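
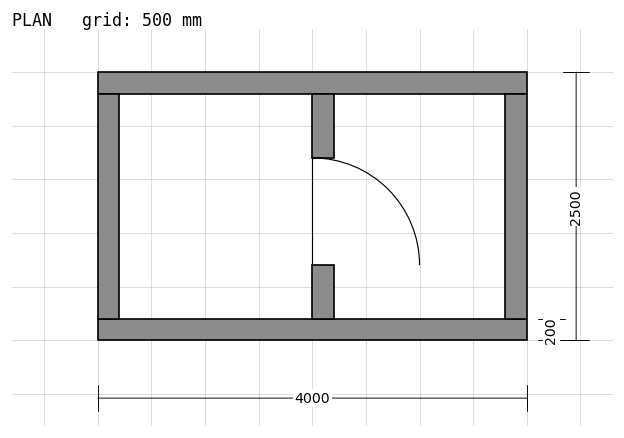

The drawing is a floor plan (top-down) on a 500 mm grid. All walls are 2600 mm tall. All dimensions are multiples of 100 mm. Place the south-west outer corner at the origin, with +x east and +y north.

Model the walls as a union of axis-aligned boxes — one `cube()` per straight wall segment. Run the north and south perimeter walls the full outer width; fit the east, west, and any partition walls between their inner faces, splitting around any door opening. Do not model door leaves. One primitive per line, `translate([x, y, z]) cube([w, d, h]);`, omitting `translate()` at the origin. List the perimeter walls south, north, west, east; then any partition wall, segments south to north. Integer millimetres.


cube([4000, 200, 2600]);
translate([0, 2300, 0]) cube([4000, 200, 2600]);
translate([0, 200, 0]) cube([200, 2100, 2600]);
translate([3800, 200, 0]) cube([200, 2100, 2600]);
translate([2000, 200, 0]) cube([200, 500, 2600]);
translate([2000, 1700, 0]) cube([200, 600, 2600]);


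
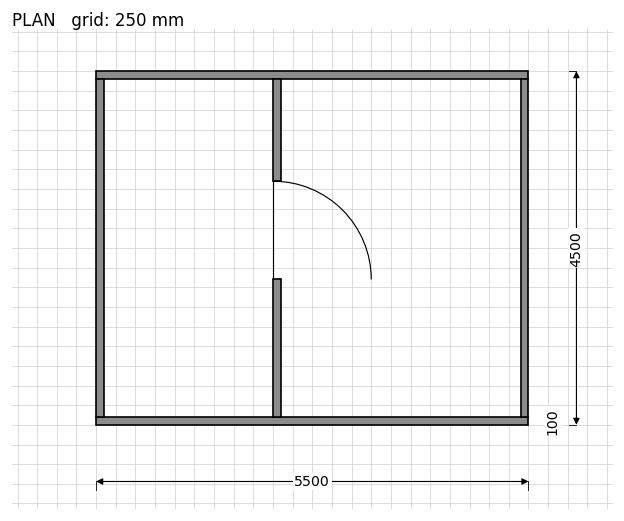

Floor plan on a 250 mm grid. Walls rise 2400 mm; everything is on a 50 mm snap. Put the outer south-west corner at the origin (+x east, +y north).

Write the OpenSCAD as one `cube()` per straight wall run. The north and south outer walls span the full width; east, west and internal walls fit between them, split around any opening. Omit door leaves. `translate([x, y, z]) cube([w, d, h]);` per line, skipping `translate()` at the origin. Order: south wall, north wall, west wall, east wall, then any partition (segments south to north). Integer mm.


cube([5500, 100, 2400]);
translate([0, 4400, 0]) cube([5500, 100, 2400]);
translate([0, 100, 0]) cube([100, 4300, 2400]);
translate([5400, 100, 0]) cube([100, 4300, 2400]);
translate([2250, 100, 0]) cube([100, 1750, 2400]);
translate([2250, 3100, 0]) cube([100, 1300, 2400]);


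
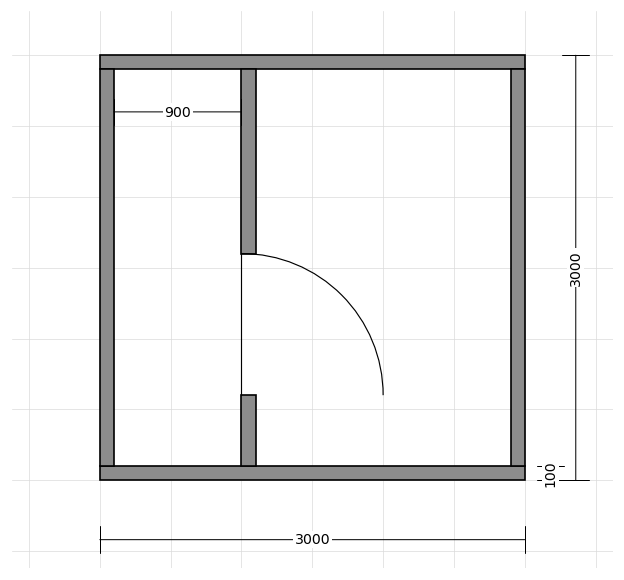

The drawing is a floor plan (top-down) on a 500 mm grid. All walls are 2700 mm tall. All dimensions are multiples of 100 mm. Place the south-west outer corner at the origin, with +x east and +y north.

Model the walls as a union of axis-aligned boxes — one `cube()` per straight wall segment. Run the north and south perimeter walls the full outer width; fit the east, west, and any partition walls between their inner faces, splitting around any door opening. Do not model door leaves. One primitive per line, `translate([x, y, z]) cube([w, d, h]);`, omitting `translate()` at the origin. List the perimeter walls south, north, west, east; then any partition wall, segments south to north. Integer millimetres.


cube([3000, 100, 2700]);
translate([0, 2900, 0]) cube([3000, 100, 2700]);
translate([0, 100, 0]) cube([100, 2800, 2700]);
translate([2900, 100, 0]) cube([100, 2800, 2700]);
translate([1000, 100, 0]) cube([100, 500, 2700]);
translate([1000, 1600, 0]) cube([100, 1300, 2700]);


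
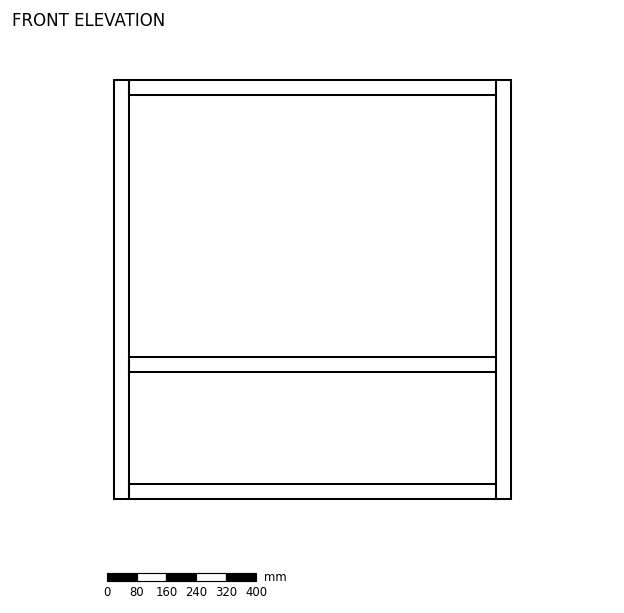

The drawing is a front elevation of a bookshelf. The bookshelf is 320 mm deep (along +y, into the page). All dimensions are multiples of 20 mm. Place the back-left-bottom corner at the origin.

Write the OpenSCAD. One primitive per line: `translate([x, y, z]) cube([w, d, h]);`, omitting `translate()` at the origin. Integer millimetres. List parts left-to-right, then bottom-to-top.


cube([40, 320, 1120]);
translate([40, 0, 0]) cube([980, 320, 40]);
translate([40, 0, 340]) cube([980, 320, 40]);
translate([40, 0, 1080]) cube([980, 320, 40]);
translate([1020, 0, 0]) cube([40, 320, 1120]);


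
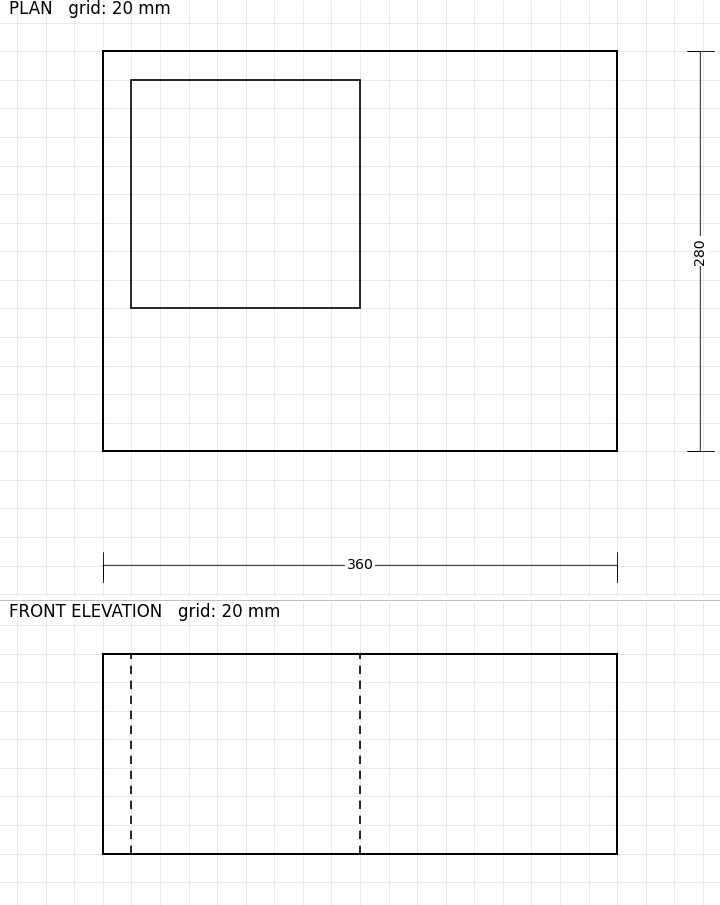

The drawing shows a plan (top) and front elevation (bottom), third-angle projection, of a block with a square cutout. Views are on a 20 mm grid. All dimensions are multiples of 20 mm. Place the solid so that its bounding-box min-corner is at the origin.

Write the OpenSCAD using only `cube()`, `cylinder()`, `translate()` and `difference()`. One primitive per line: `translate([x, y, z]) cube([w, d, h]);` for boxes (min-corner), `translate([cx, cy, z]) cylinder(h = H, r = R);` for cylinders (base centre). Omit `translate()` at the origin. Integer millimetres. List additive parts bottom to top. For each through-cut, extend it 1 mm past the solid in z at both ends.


difference() {
  cube([360, 280, 140]);
  translate([20, 100, -1]) cube([160, 160, 142]);
}


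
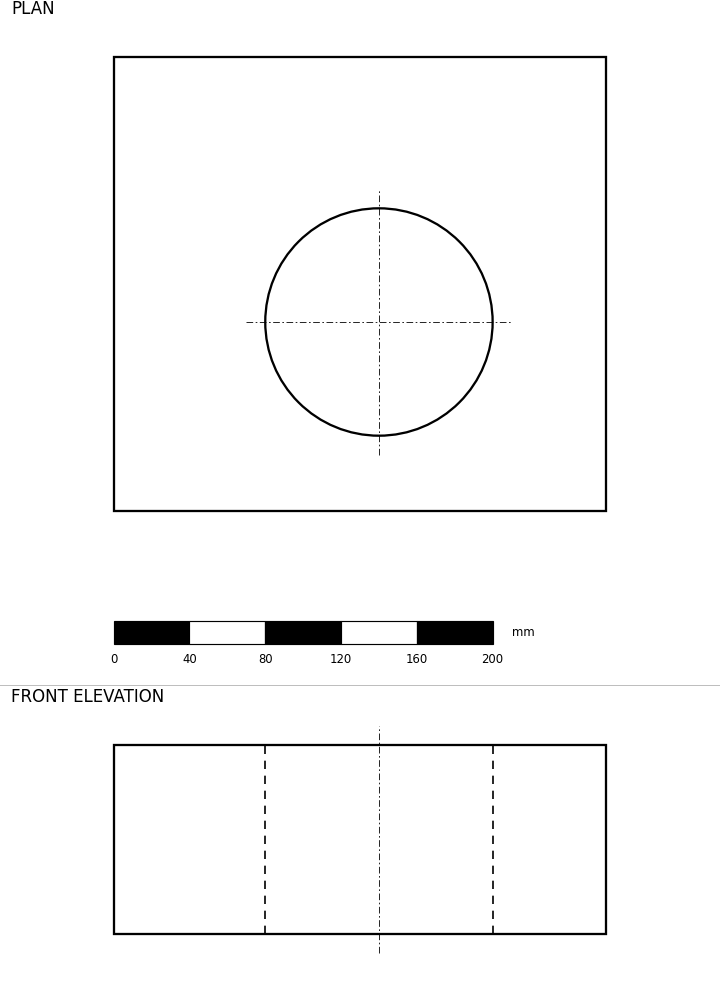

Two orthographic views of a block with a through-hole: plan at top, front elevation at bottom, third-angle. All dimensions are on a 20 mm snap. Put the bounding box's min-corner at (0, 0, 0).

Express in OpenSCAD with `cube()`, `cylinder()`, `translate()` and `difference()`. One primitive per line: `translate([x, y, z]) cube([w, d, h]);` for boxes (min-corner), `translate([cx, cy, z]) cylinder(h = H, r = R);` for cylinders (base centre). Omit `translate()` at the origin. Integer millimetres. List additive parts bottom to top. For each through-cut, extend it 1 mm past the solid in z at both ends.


difference() {
  cube([260, 240, 100]);
  translate([140, 100, -1]) cylinder(h = 102, r = 60);
}


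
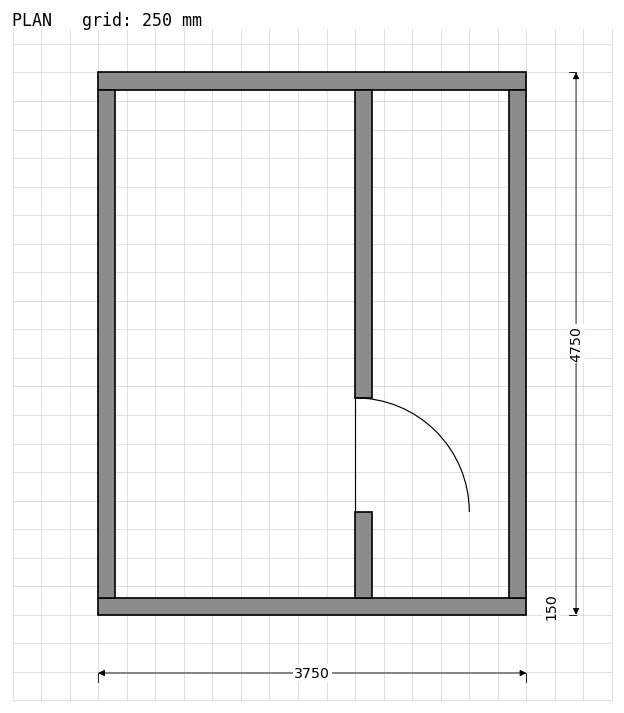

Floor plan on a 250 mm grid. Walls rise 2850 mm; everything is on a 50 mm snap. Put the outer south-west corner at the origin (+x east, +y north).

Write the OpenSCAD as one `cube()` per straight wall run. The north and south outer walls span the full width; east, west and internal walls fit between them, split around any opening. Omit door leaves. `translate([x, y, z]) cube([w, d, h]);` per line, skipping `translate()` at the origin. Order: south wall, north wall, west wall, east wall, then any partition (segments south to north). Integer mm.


cube([3750, 150, 2850]);
translate([0, 4600, 0]) cube([3750, 150, 2850]);
translate([0, 150, 0]) cube([150, 4450, 2850]);
translate([3600, 150, 0]) cube([150, 4450, 2850]);
translate([2250, 150, 0]) cube([150, 750, 2850]);
translate([2250, 1900, 0]) cube([150, 2700, 2850]);


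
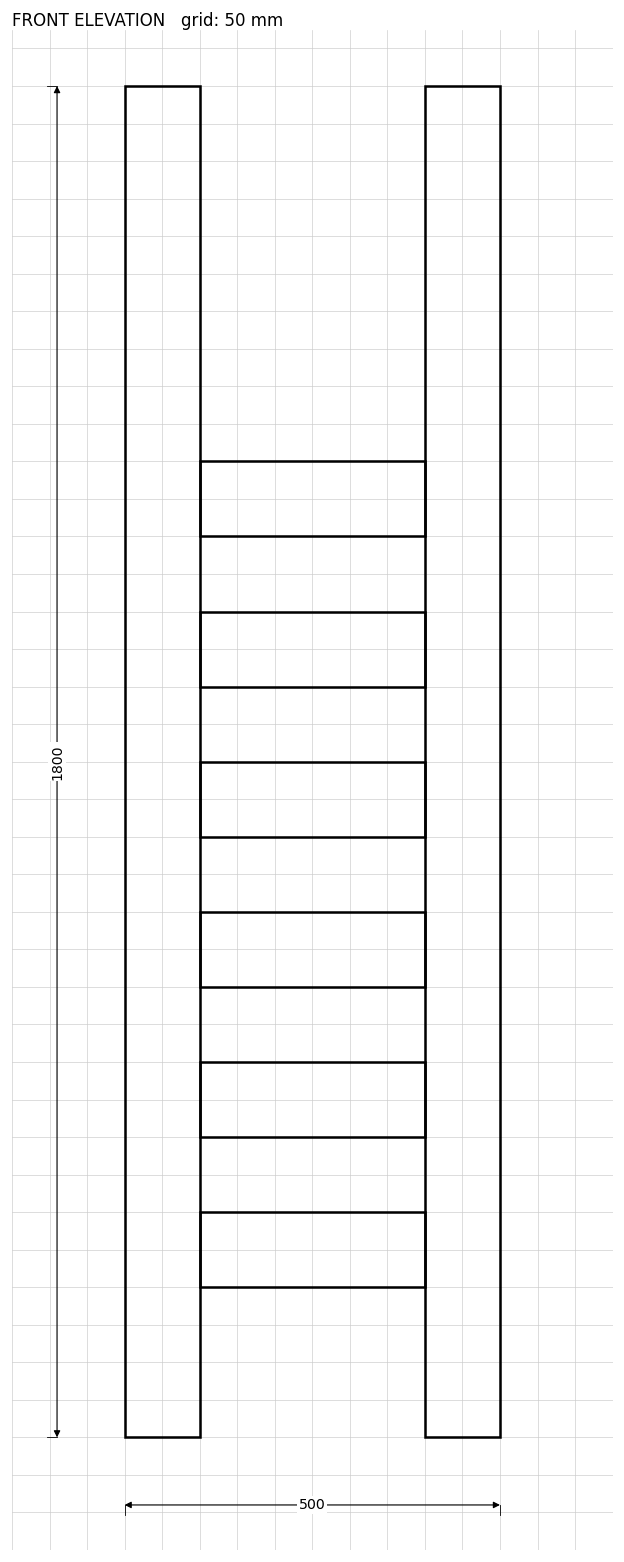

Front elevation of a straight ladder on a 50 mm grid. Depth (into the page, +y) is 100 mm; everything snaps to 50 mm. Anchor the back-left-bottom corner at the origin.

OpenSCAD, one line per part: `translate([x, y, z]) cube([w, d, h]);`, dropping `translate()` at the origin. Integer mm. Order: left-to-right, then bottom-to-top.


cube([100, 100, 1800]);
translate([100, 0, 200]) cube([300, 100, 100]);
translate([100, 0, 400]) cube([300, 100, 100]);
translate([100, 0, 600]) cube([300, 100, 100]);
translate([100, 0, 800]) cube([300, 100, 100]);
translate([100, 0, 1000]) cube([300, 100, 100]);
translate([100, 0, 1200]) cube([300, 100, 100]);
translate([400, 0, 0]) cube([100, 100, 1800]);


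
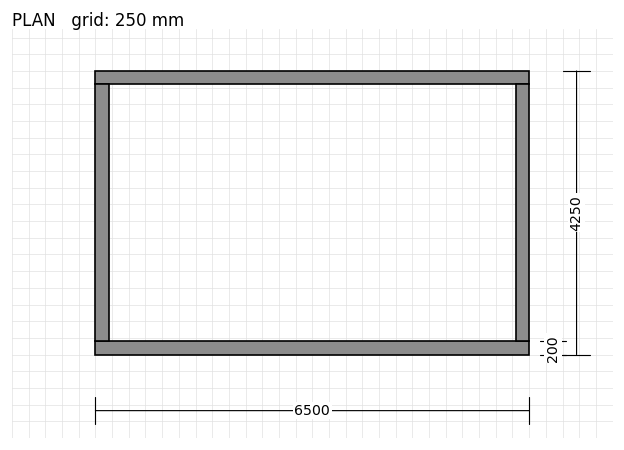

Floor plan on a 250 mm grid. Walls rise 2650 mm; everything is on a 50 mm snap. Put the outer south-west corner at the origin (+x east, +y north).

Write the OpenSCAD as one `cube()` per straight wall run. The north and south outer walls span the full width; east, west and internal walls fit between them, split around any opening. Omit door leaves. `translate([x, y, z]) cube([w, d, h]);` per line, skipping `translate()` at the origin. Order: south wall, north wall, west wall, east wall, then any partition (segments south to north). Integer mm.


cube([6500, 200, 2650]);
translate([0, 4050, 0]) cube([6500, 200, 2650]);
translate([0, 200, 0]) cube([200, 3850, 2650]);
translate([6300, 200, 0]) cube([200, 3850, 2650]);


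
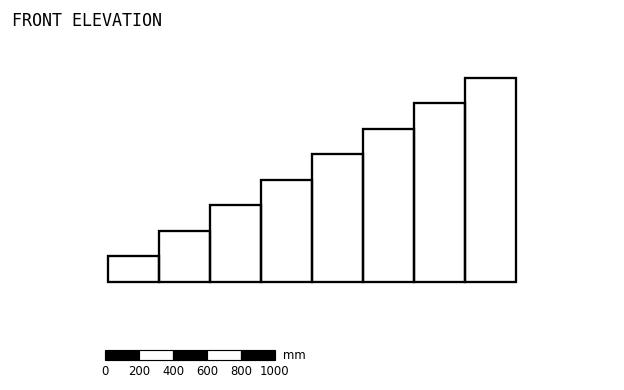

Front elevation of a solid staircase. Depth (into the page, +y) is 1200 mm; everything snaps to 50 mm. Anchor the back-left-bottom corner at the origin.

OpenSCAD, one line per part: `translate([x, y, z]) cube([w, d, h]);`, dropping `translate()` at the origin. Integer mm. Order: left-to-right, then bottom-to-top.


cube([300, 1200, 150]);
translate([300, 0, 0]) cube([300, 1200, 300]);
translate([600, 0, 0]) cube([300, 1200, 450]);
translate([900, 0, 0]) cube([300, 1200, 600]);
translate([1200, 0, 0]) cube([300, 1200, 750]);
translate([1500, 0, 0]) cube([300, 1200, 900]);
translate([1800, 0, 0]) cube([300, 1200, 1050]);
translate([2100, 0, 0]) cube([300, 1200, 1200]);


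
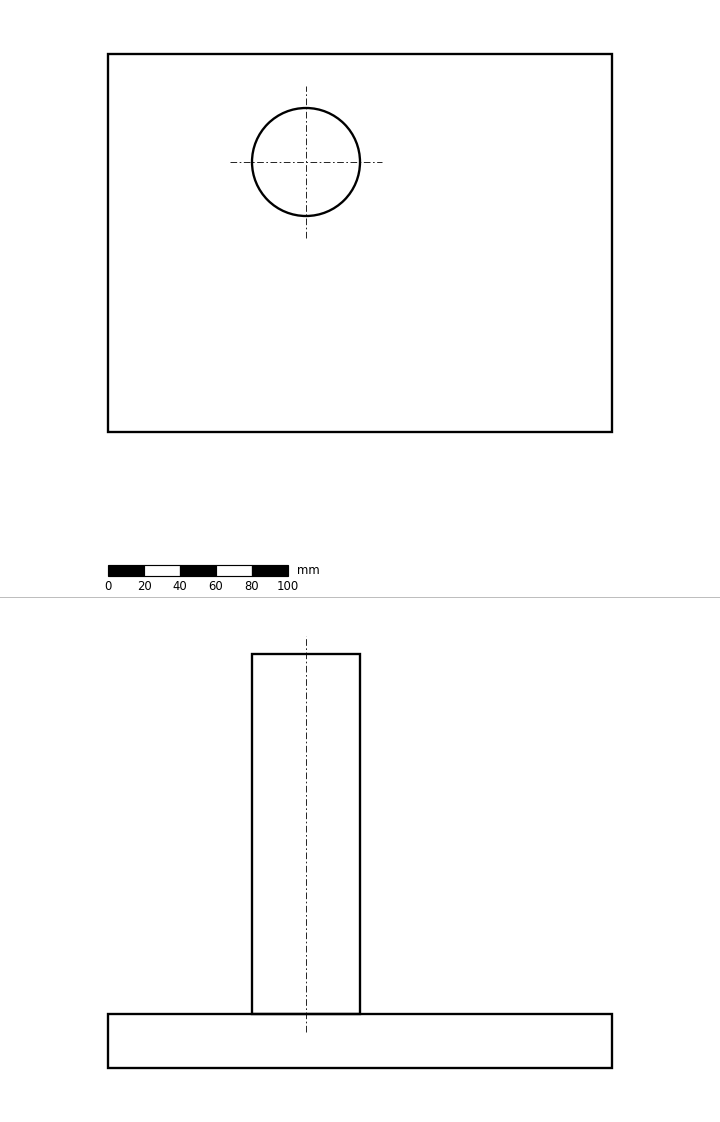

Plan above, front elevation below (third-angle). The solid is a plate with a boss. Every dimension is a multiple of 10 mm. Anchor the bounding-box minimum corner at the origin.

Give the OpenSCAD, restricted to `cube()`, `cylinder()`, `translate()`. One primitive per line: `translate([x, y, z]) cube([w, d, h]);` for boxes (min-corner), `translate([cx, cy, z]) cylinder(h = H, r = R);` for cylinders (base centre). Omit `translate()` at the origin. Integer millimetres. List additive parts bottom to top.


cube([280, 210, 30]);
translate([110, 150, 30]) cylinder(h = 200, r = 30);


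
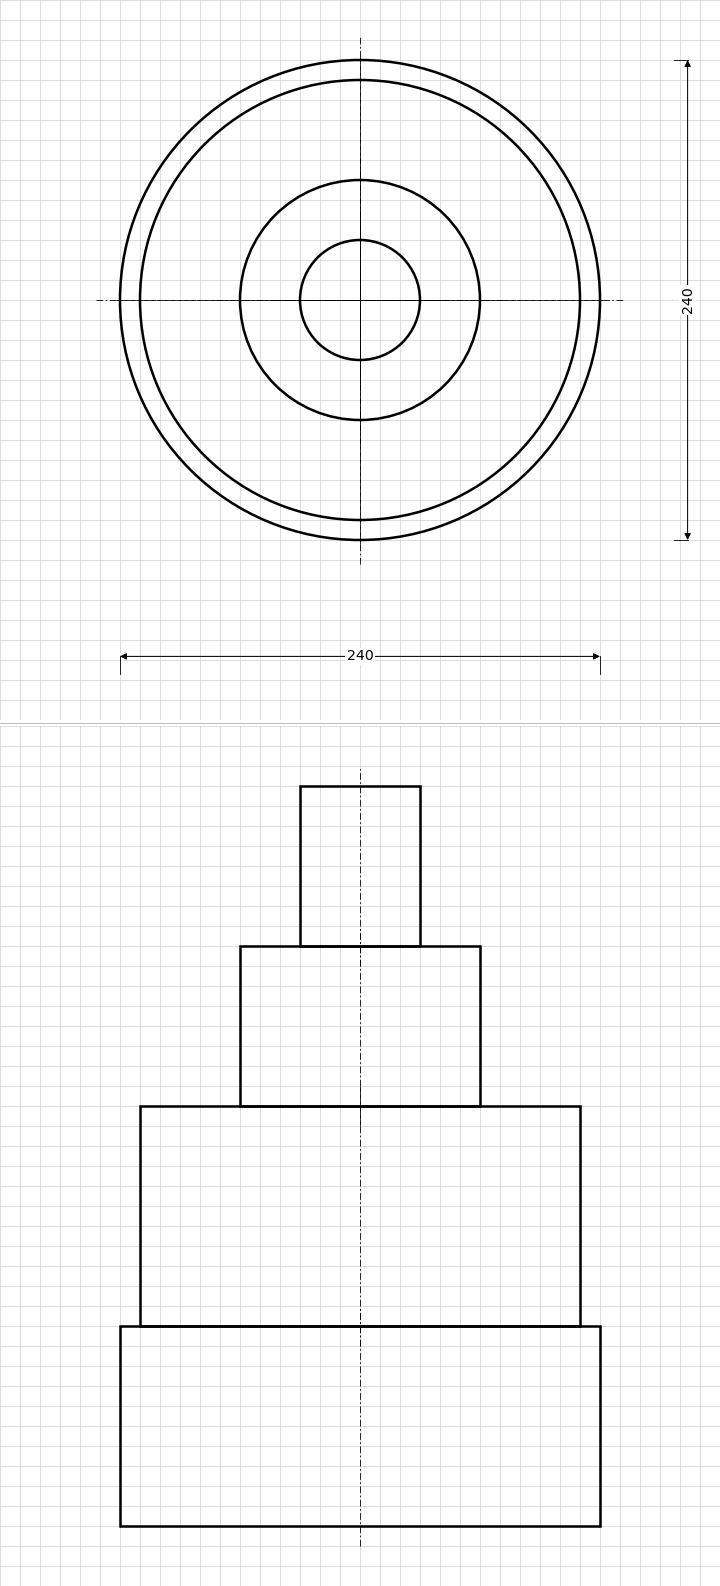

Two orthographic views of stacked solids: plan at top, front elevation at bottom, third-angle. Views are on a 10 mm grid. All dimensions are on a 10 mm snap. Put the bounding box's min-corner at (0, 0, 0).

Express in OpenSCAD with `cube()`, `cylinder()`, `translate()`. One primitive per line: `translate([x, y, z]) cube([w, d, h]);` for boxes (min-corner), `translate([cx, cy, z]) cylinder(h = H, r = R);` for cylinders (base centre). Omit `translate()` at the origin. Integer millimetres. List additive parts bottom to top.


translate([120, 120, 0]) cylinder(h = 100, r = 120);
translate([120, 120, 100]) cylinder(h = 110, r = 110);
translate([120, 120, 210]) cylinder(h = 80, r = 60);
translate([120, 120, 290]) cylinder(h = 80, r = 30);


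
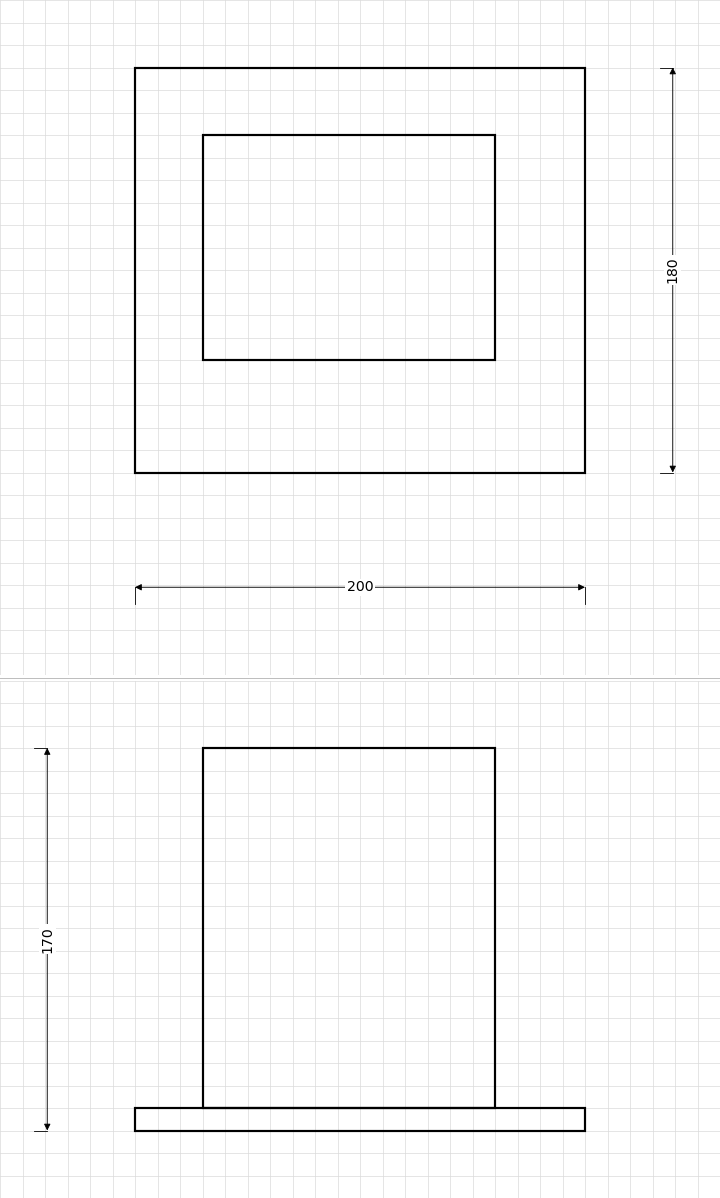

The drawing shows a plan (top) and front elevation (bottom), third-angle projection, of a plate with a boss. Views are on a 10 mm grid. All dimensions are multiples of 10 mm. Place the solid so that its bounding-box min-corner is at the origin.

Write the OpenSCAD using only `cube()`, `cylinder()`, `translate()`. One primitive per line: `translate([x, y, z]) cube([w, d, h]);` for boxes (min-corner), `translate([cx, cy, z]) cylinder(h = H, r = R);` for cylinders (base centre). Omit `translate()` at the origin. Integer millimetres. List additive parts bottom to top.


cube([200, 180, 10]);
translate([30, 50, 10]) cube([130, 100, 160]);


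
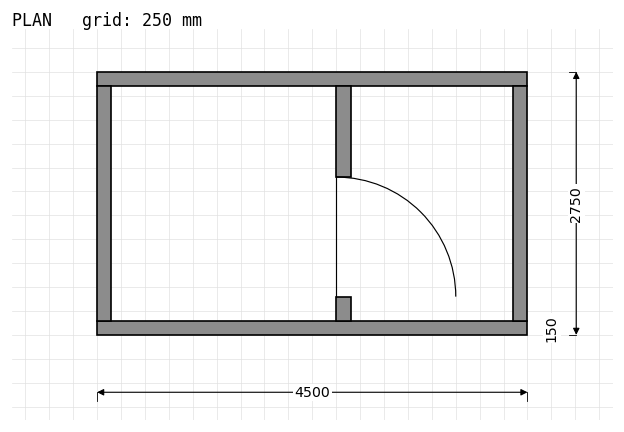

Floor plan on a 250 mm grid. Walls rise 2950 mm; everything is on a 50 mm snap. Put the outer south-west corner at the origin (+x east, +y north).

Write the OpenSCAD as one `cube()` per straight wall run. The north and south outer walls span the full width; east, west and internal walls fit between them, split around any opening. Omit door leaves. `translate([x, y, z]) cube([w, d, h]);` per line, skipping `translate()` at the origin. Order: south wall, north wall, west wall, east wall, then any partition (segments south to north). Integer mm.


cube([4500, 150, 2950]);
translate([0, 2600, 0]) cube([4500, 150, 2950]);
translate([0, 150, 0]) cube([150, 2450, 2950]);
translate([4350, 150, 0]) cube([150, 2450, 2950]);
translate([2500, 150, 0]) cube([150, 250, 2950]);
translate([2500, 1650, 0]) cube([150, 950, 2950]);


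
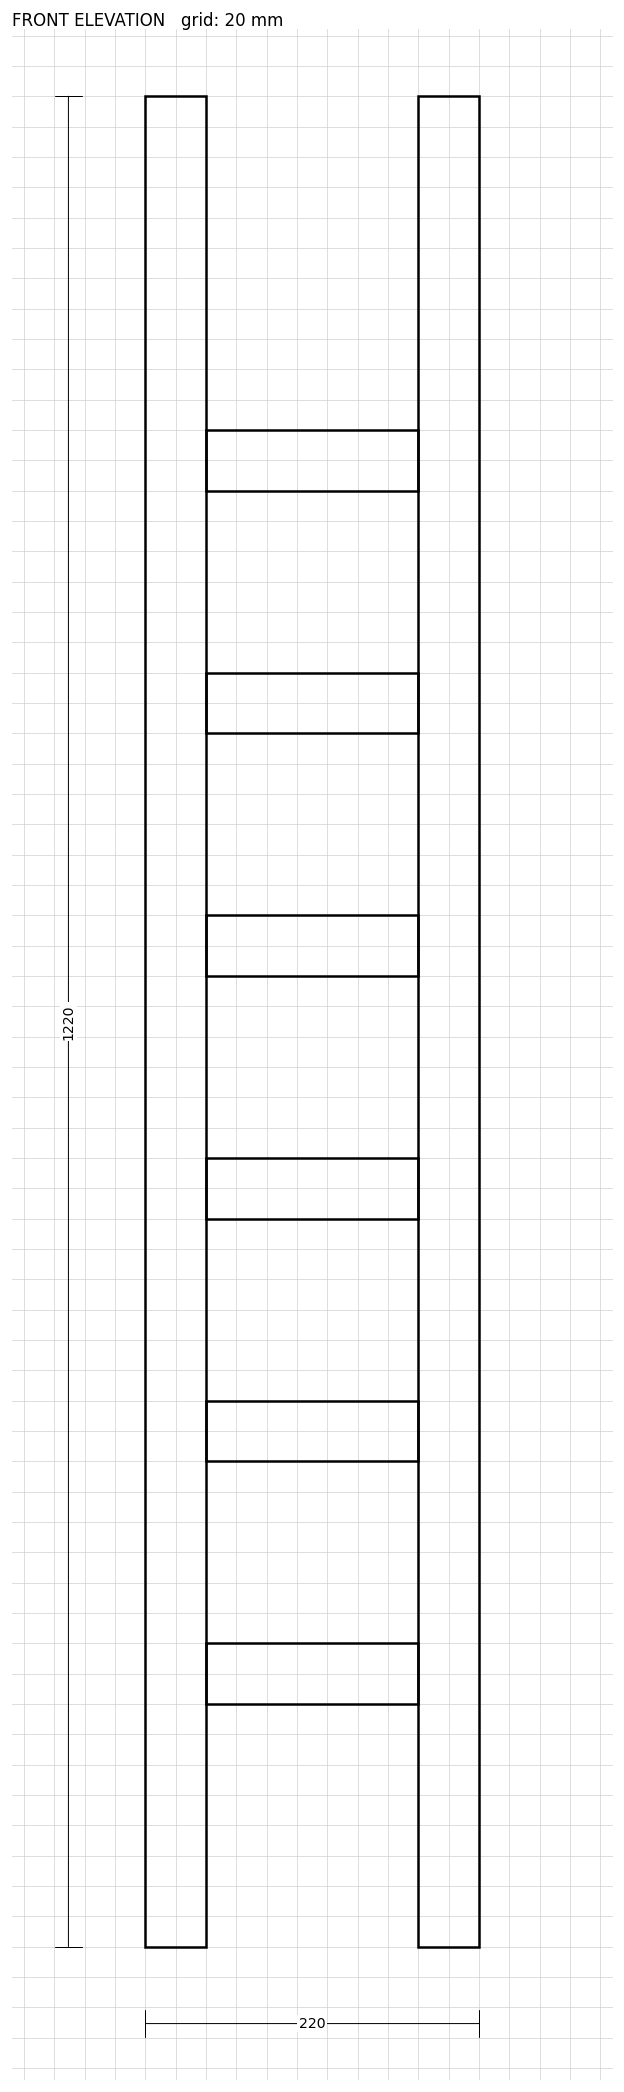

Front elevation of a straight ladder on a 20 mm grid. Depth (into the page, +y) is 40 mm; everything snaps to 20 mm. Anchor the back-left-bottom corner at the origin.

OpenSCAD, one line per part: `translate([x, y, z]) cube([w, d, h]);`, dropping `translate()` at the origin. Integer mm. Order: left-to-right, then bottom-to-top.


cube([40, 40, 1220]);
translate([40, 0, 160]) cube([140, 40, 40]);
translate([40, 0, 320]) cube([140, 40, 40]);
translate([40, 0, 480]) cube([140, 40, 40]);
translate([40, 0, 640]) cube([140, 40, 40]);
translate([40, 0, 800]) cube([140, 40, 40]);
translate([40, 0, 960]) cube([140, 40, 40]);
translate([180, 0, 0]) cube([40, 40, 1220]);


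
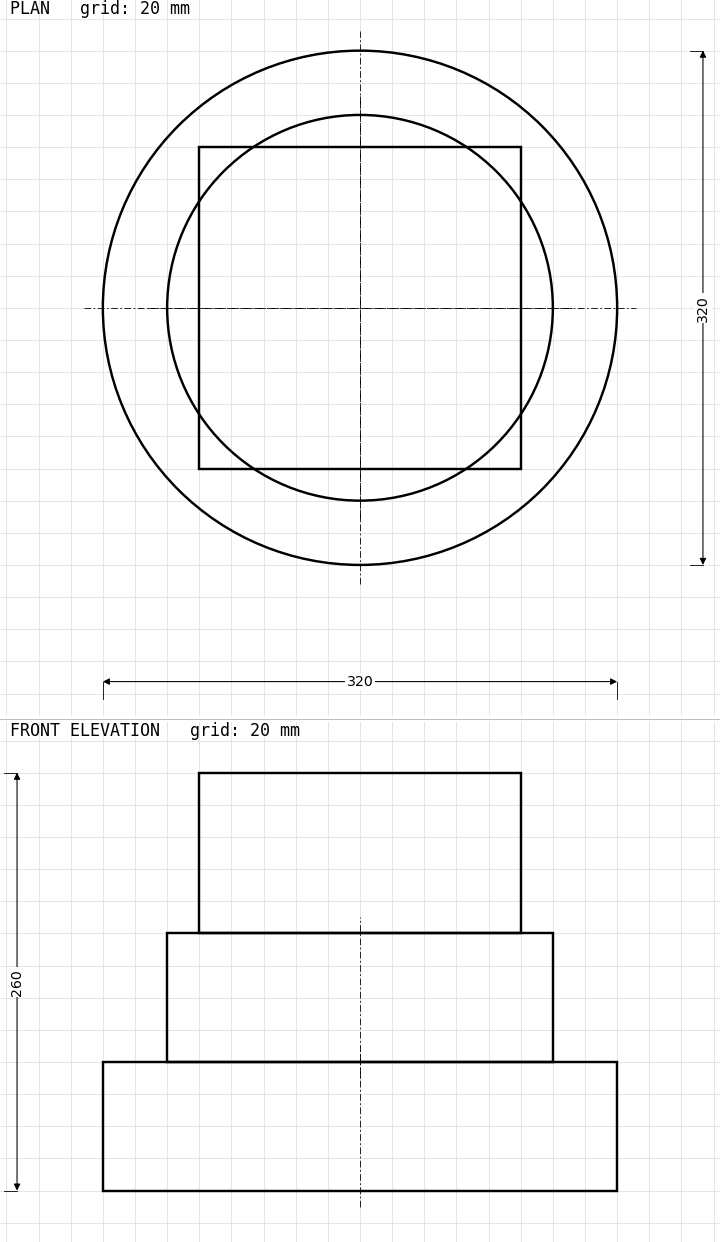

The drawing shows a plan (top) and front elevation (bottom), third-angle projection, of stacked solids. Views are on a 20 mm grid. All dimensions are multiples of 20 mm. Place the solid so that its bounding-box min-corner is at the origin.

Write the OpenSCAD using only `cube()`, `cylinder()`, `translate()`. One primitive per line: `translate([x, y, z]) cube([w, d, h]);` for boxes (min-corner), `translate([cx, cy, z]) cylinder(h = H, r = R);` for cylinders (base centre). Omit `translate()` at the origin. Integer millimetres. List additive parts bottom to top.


translate([160, 160, 0]) cylinder(h = 80, r = 160);
translate([160, 160, 80]) cylinder(h = 80, r = 120);
translate([60, 60, 160]) cube([200, 200, 100]);


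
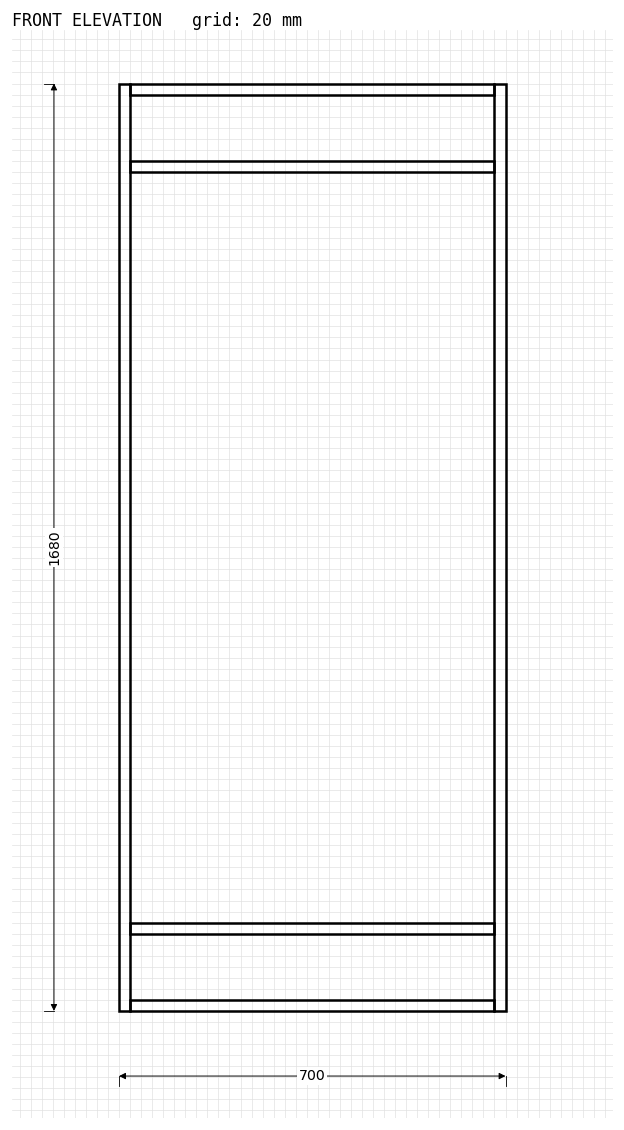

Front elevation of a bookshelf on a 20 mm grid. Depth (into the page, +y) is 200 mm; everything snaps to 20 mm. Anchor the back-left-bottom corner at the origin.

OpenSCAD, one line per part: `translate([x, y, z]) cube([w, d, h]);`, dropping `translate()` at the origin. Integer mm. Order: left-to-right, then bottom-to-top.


cube([20, 200, 1680]);
translate([20, 0, 0]) cube([660, 200, 20]);
translate([20, 0, 140]) cube([660, 200, 20]);
translate([20, 0, 1520]) cube([660, 200, 20]);
translate([20, 0, 1660]) cube([660, 200, 20]);
translate([680, 0, 0]) cube([20, 200, 1680]);


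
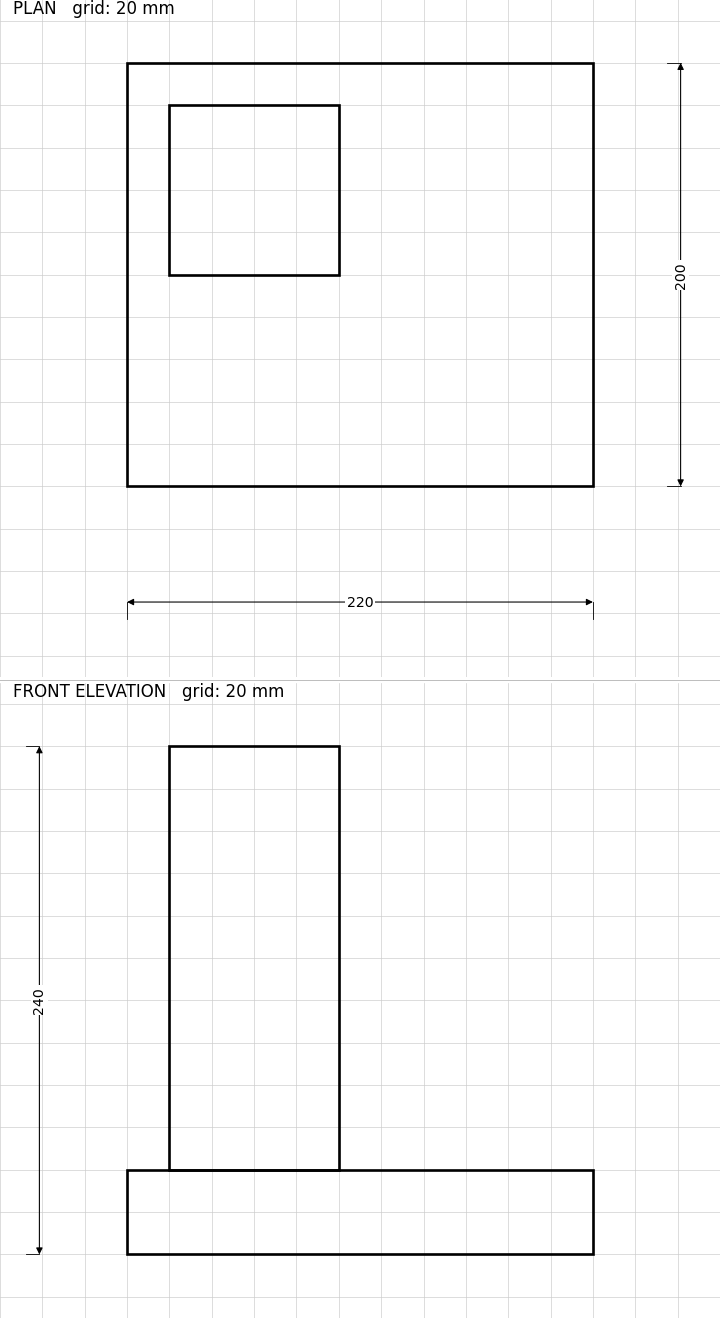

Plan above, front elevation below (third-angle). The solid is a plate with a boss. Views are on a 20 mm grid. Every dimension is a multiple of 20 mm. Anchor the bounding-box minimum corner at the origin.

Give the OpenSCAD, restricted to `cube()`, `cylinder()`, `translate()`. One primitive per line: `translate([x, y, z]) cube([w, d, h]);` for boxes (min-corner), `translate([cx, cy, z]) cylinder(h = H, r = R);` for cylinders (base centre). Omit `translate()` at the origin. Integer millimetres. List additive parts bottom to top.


cube([220, 200, 40]);
translate([20, 100, 40]) cube([80, 80, 200]);


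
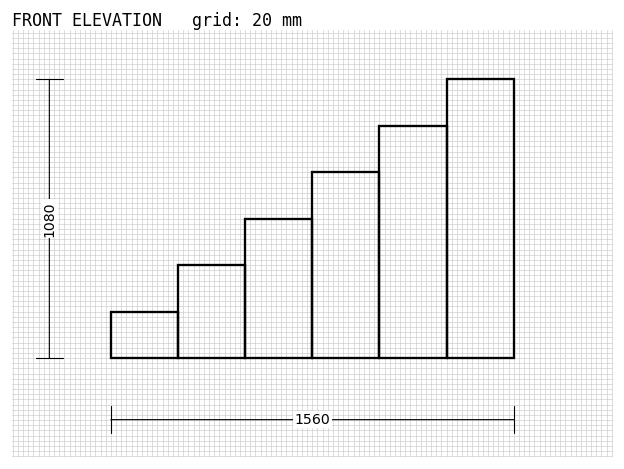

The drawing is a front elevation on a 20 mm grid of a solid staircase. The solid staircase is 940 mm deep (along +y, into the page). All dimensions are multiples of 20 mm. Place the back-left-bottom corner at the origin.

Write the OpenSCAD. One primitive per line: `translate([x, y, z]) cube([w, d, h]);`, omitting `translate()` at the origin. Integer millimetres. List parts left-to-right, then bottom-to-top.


cube([260, 940, 180]);
translate([260, 0, 0]) cube([260, 940, 360]);
translate([520, 0, 0]) cube([260, 940, 540]);
translate([780, 0, 0]) cube([260, 940, 720]);
translate([1040, 0, 0]) cube([260, 940, 900]);
translate([1300, 0, 0]) cube([260, 940, 1080]);


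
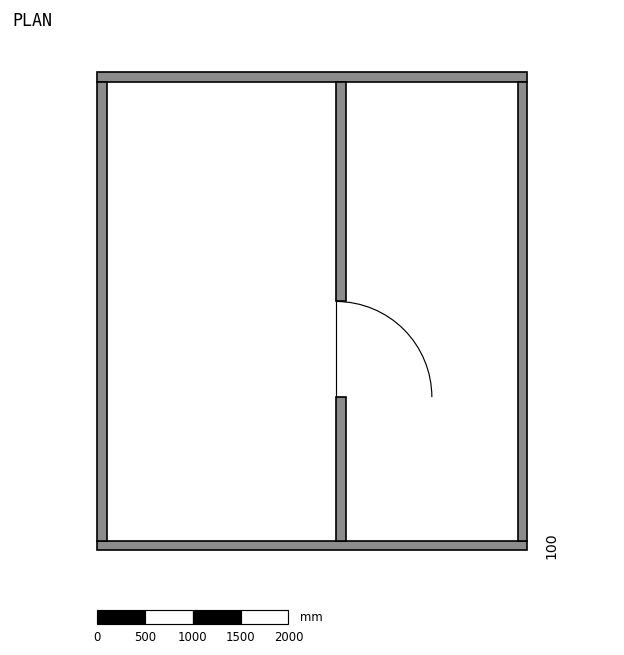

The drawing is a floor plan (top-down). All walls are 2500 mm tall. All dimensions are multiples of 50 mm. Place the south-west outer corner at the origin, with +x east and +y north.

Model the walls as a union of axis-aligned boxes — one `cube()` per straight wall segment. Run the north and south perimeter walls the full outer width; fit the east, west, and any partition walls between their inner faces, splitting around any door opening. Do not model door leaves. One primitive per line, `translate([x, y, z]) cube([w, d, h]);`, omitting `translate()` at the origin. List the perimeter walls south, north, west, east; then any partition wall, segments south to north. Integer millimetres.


cube([4500, 100, 2500]);
translate([0, 4900, 0]) cube([4500, 100, 2500]);
translate([0, 100, 0]) cube([100, 4800, 2500]);
translate([4400, 100, 0]) cube([100, 4800, 2500]);
translate([2500, 100, 0]) cube([100, 1500, 2500]);
translate([2500, 2600, 0]) cube([100, 2300, 2500]);


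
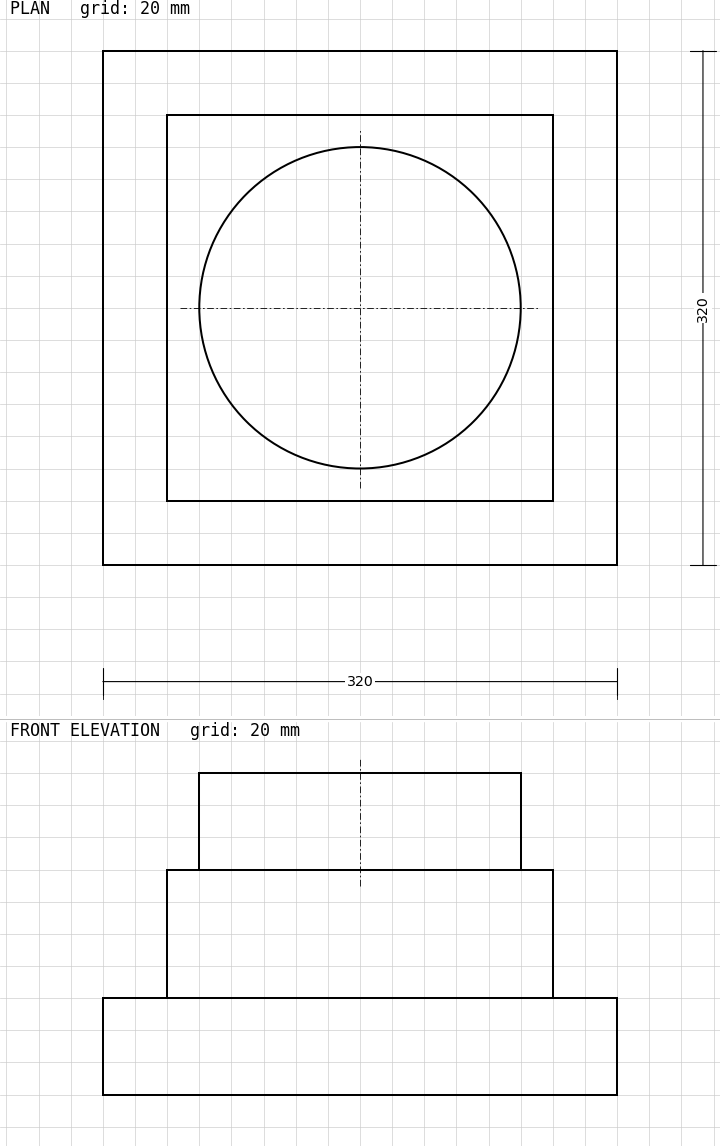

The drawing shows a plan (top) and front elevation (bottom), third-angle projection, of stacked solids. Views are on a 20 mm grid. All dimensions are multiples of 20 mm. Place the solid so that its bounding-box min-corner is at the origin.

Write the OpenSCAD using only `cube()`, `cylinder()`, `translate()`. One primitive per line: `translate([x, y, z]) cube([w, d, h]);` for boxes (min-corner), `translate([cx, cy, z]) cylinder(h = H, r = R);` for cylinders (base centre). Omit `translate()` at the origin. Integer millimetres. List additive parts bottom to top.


cube([320, 320, 60]);
translate([40, 40, 60]) cube([240, 240, 80]);
translate([160, 160, 140]) cylinder(h = 60, r = 100);


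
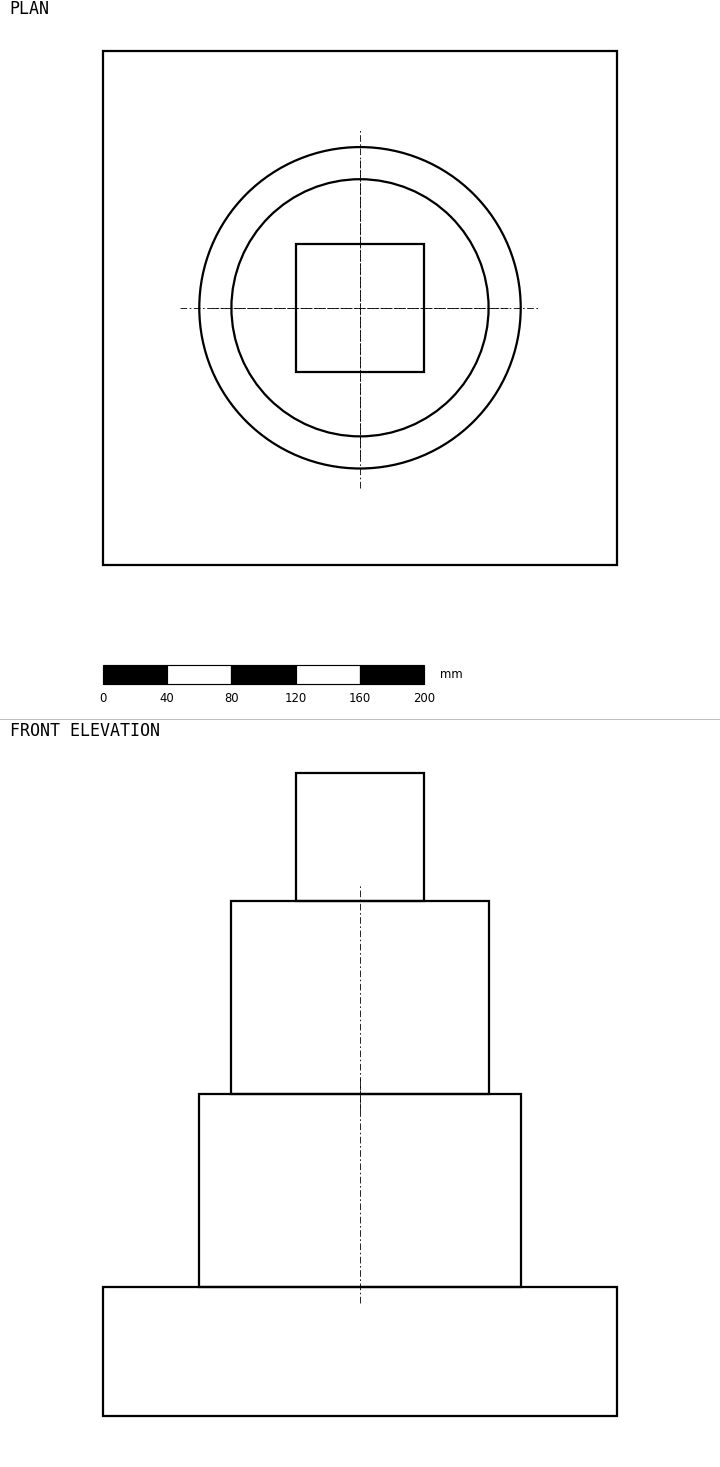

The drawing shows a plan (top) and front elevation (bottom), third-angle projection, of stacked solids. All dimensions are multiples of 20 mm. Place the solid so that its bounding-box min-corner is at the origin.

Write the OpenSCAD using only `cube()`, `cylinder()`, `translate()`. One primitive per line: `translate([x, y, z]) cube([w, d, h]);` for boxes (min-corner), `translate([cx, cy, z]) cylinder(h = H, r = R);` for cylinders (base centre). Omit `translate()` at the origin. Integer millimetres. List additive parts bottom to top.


cube([320, 320, 80]);
translate([160, 160, 80]) cylinder(h = 120, r = 100);
translate([160, 160, 200]) cylinder(h = 120, r = 80);
translate([120, 120, 320]) cube([80, 80, 80]);


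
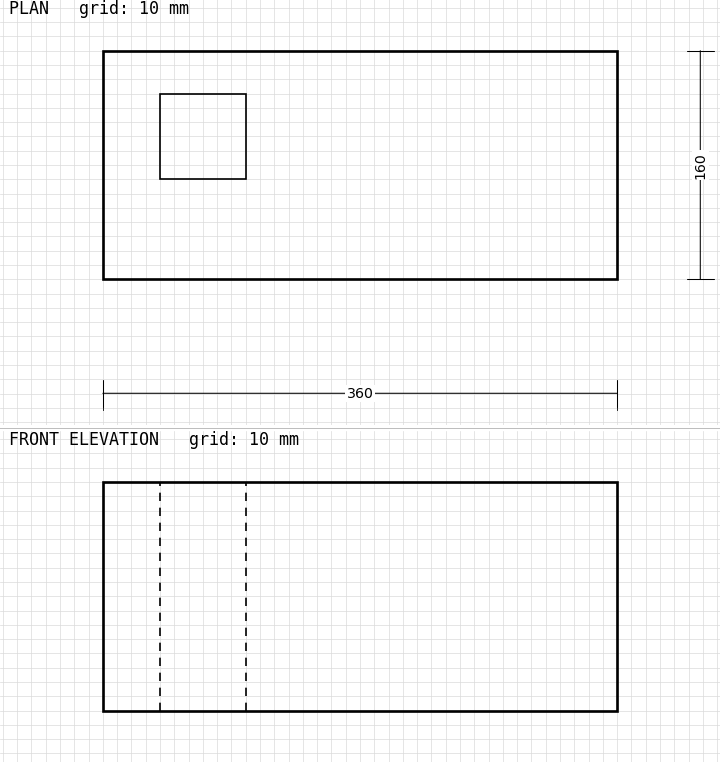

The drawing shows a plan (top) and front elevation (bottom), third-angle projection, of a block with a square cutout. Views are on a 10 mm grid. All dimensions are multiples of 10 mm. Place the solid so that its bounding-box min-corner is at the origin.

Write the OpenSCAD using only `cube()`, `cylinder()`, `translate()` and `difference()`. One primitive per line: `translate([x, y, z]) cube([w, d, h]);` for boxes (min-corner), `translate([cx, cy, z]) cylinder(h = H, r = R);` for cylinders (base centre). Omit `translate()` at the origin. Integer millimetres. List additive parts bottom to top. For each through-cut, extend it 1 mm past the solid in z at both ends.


difference() {
  cube([360, 160, 160]);
  translate([40, 70, -1]) cube([60, 60, 162]);
}


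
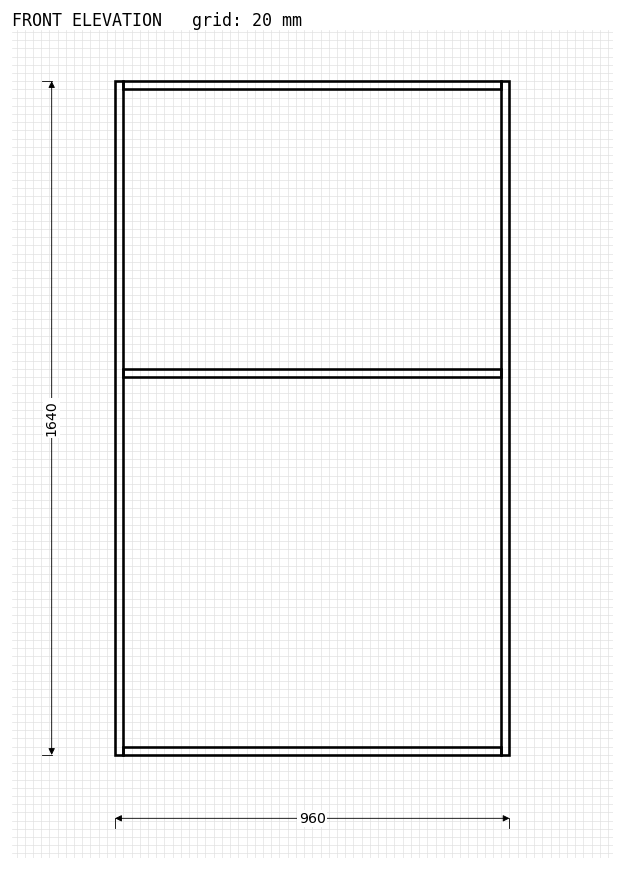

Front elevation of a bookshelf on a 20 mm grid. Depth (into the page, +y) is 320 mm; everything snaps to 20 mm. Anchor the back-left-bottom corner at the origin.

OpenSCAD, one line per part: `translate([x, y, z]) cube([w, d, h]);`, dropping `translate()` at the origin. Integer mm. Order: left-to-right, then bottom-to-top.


cube([20, 320, 1640]);
translate([20, 0, 0]) cube([920, 320, 20]);
translate([20, 0, 920]) cube([920, 320, 20]);
translate([20, 0, 1620]) cube([920, 320, 20]);
translate([940, 0, 0]) cube([20, 320, 1640]);


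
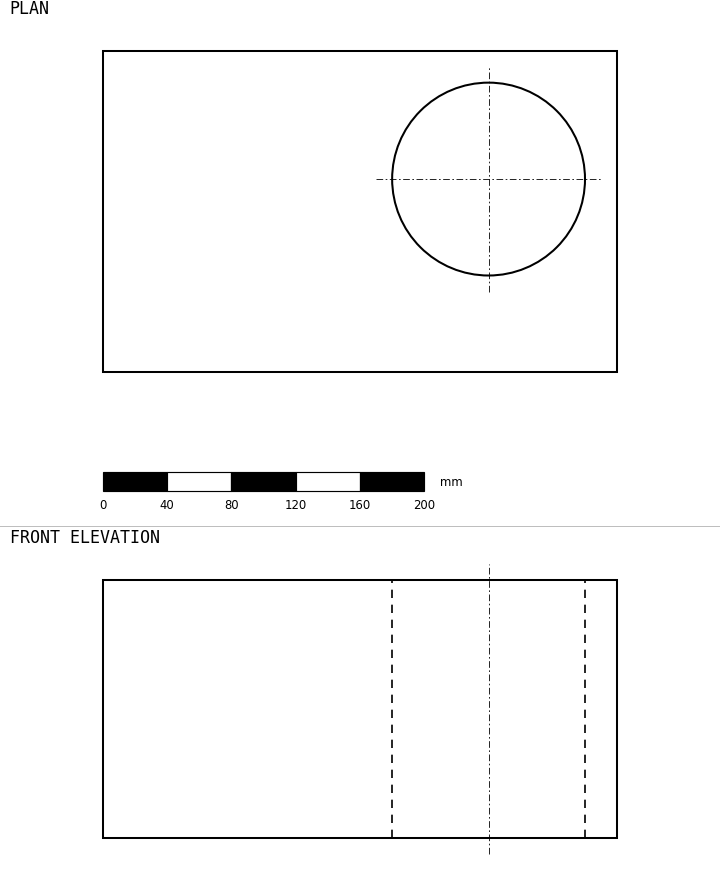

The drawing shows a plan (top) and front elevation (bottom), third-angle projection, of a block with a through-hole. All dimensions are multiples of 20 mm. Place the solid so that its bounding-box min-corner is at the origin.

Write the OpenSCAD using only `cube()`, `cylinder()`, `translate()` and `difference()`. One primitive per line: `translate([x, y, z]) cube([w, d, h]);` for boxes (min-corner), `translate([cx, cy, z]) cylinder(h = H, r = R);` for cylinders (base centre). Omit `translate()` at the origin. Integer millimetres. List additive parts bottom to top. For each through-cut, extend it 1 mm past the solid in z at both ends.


difference() {
  cube([320, 200, 160]);
  translate([240, 120, -1]) cylinder(h = 162, r = 60);
}


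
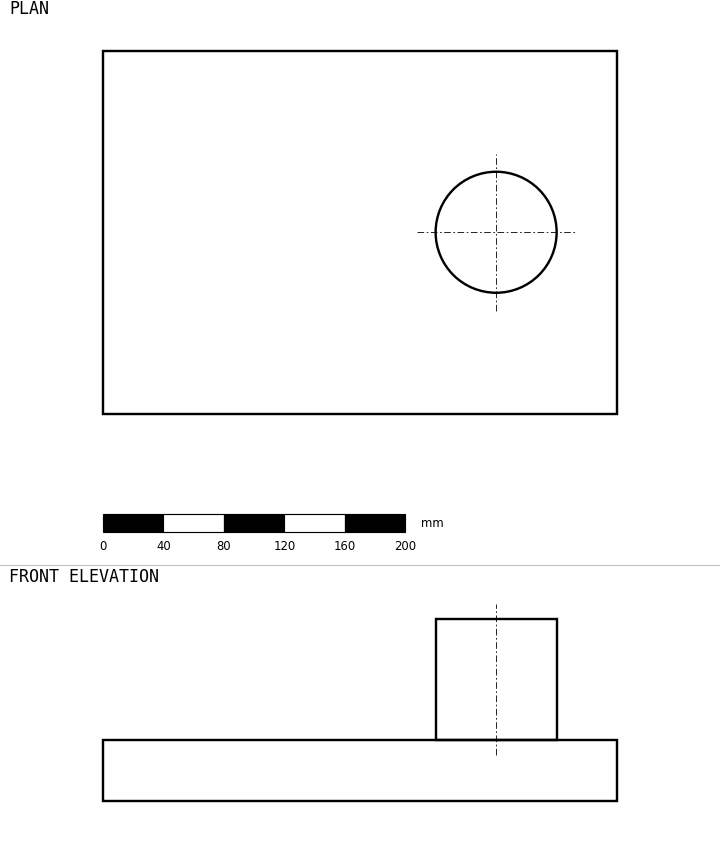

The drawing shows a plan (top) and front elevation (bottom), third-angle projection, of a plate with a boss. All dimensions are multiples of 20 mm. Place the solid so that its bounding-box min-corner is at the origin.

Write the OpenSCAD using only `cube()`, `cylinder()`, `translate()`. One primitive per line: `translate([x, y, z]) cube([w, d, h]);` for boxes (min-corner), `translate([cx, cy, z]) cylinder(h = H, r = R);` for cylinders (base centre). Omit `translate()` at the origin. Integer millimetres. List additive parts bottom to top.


cube([340, 240, 40]);
translate([260, 120, 40]) cylinder(h = 80, r = 40);


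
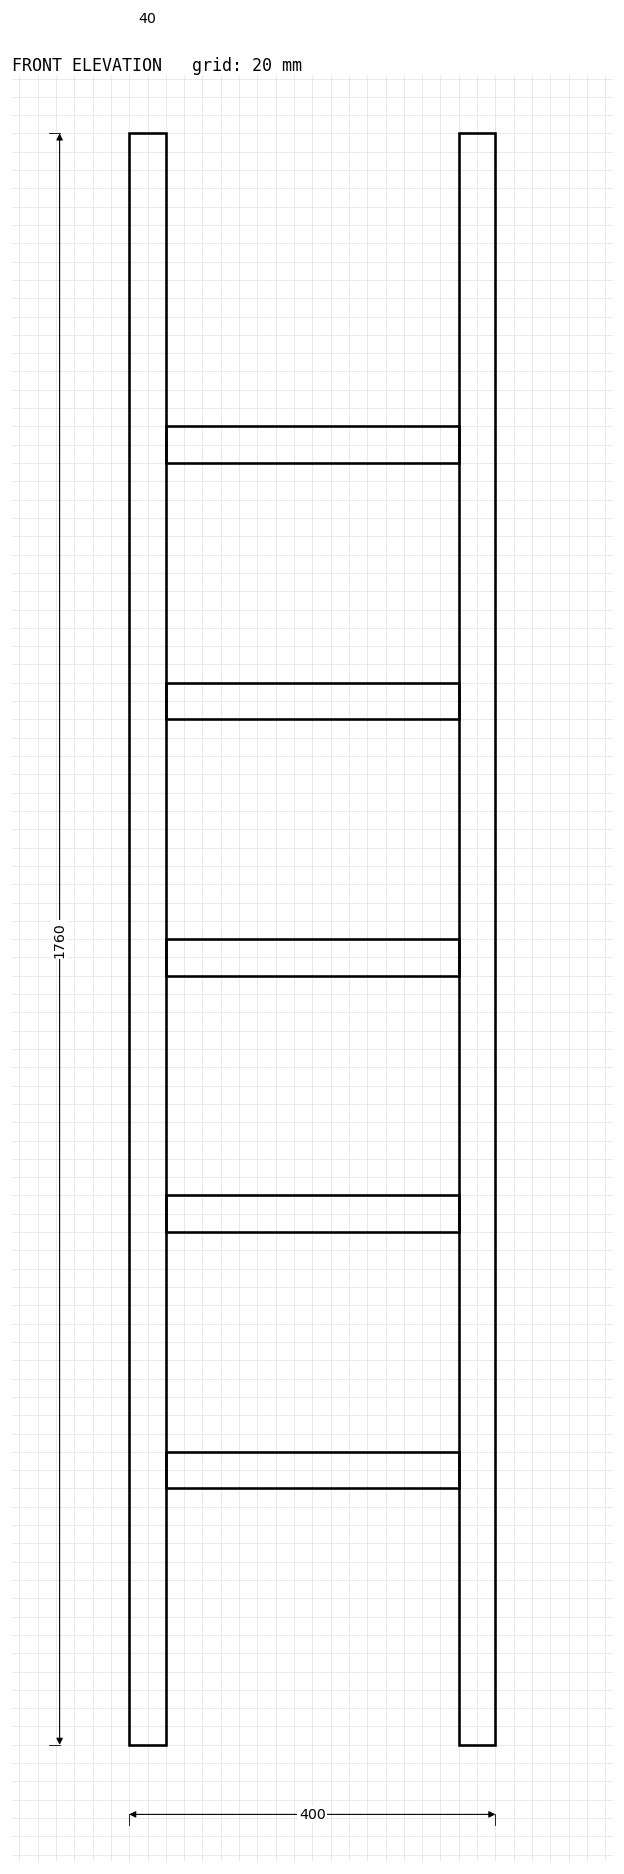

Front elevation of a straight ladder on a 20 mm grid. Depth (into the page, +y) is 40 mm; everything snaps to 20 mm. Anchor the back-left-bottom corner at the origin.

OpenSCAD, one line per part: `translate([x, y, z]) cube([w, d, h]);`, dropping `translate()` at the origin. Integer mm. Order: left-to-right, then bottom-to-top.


cube([40, 40, 1760]);
translate([40, 0, 280]) cube([320, 40, 40]);
translate([40, 0, 560]) cube([320, 40, 40]);
translate([40, 0, 840]) cube([320, 40, 40]);
translate([40, 0, 1120]) cube([320, 40, 40]);
translate([40, 0, 1400]) cube([320, 40, 40]);
translate([360, 0, 0]) cube([40, 40, 1760]);


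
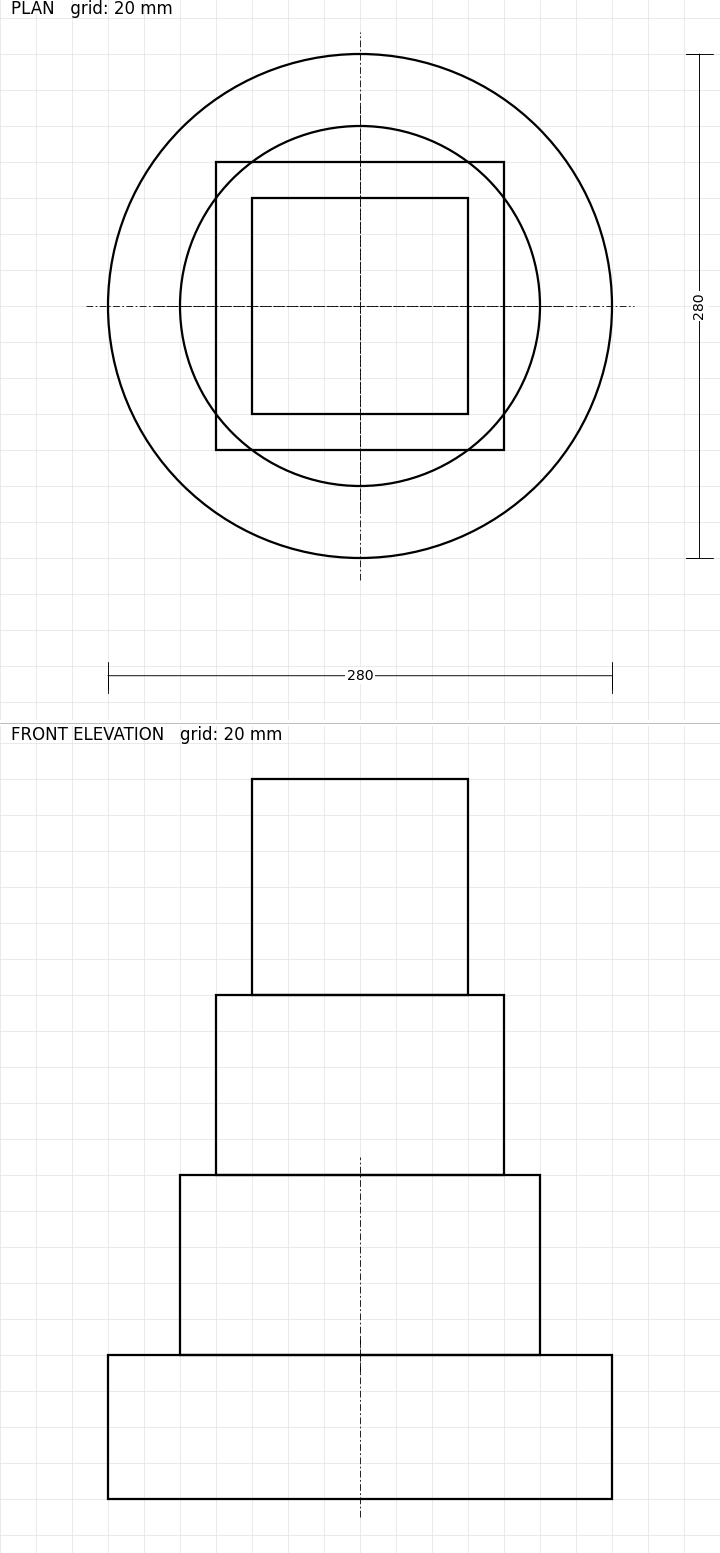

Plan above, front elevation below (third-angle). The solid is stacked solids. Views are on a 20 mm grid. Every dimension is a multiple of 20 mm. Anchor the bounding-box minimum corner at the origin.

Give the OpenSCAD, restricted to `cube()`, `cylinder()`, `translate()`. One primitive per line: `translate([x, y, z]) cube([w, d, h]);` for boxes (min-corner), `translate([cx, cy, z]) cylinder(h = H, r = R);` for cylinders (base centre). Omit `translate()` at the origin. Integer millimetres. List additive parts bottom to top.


translate([140, 140, 0]) cylinder(h = 80, r = 140);
translate([140, 140, 80]) cylinder(h = 100, r = 100);
translate([60, 60, 180]) cube([160, 160, 100]);
translate([80, 80, 280]) cube([120, 120, 120]);


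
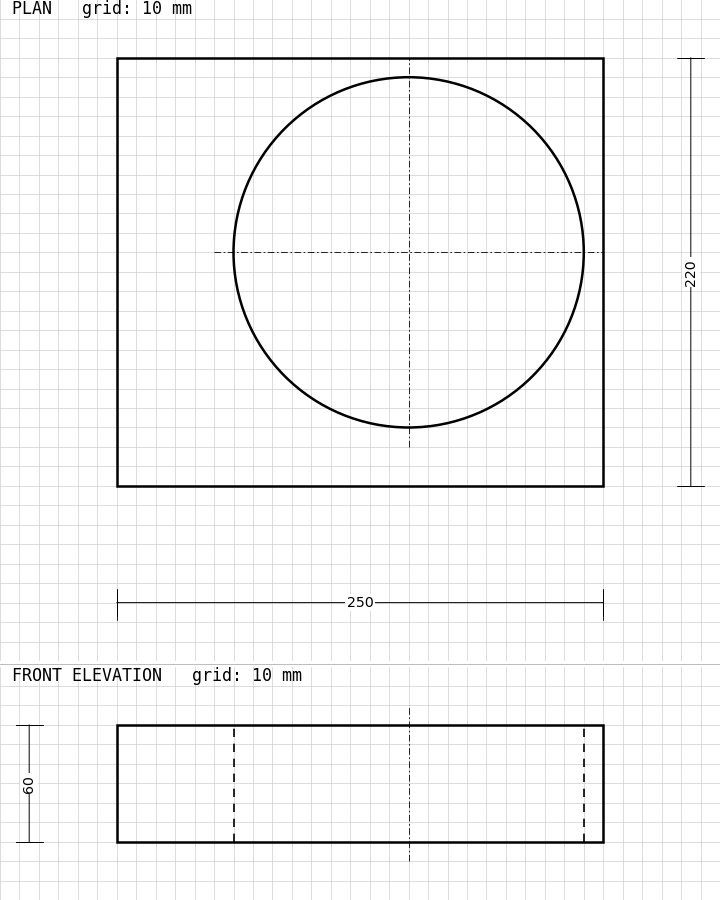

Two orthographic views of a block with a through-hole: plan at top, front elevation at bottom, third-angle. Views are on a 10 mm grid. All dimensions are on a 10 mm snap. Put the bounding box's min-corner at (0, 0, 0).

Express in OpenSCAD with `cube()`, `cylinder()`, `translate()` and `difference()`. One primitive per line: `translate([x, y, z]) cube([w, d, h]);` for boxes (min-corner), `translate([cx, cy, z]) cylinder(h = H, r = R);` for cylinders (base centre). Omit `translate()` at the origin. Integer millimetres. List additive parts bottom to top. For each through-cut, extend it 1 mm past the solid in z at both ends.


difference() {
  cube([250, 220, 60]);
  translate([150, 120, -1]) cylinder(h = 62, r = 90);
}


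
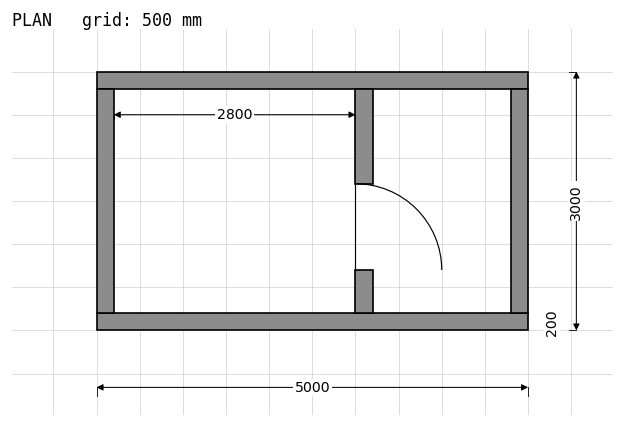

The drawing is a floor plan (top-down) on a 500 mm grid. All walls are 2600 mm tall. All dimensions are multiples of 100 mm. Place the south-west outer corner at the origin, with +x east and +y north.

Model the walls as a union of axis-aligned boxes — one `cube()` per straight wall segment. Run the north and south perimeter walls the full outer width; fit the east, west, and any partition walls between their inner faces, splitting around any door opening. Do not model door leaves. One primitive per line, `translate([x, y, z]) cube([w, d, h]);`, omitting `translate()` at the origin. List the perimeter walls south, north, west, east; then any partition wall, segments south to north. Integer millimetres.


cube([5000, 200, 2600]);
translate([0, 2800, 0]) cube([5000, 200, 2600]);
translate([0, 200, 0]) cube([200, 2600, 2600]);
translate([4800, 200, 0]) cube([200, 2600, 2600]);
translate([3000, 200, 0]) cube([200, 500, 2600]);
translate([3000, 1700, 0]) cube([200, 1100, 2600]);


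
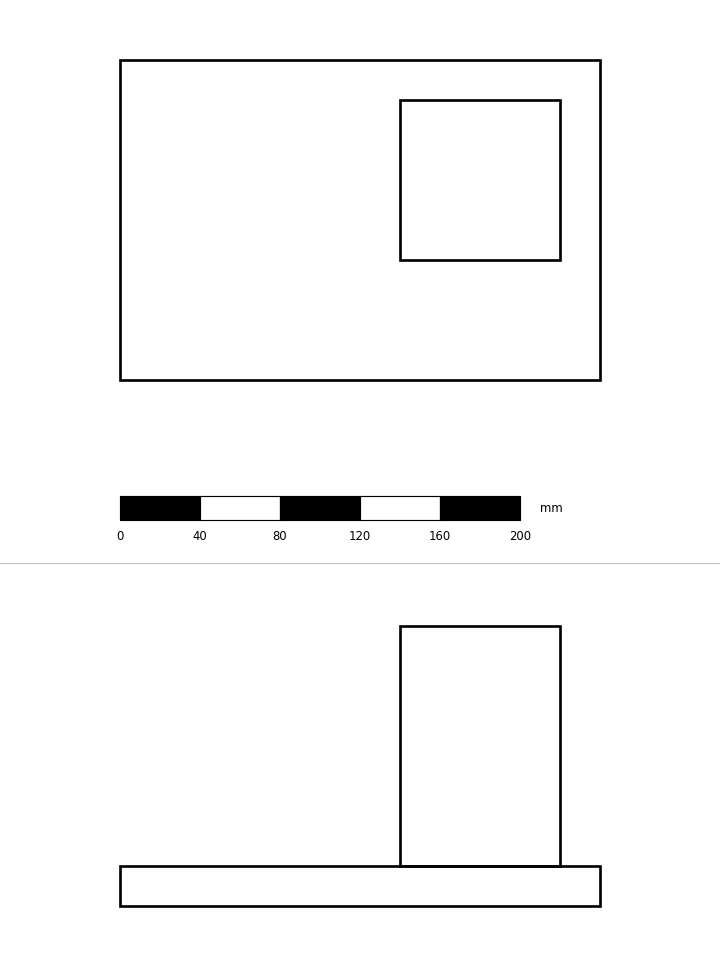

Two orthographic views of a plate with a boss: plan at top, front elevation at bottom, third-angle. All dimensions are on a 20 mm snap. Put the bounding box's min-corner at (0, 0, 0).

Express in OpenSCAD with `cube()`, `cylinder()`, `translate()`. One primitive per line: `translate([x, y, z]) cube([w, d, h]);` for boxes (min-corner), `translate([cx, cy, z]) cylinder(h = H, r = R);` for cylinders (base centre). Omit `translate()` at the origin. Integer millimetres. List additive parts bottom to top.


cube([240, 160, 20]);
translate([140, 60, 20]) cube([80, 80, 120]);


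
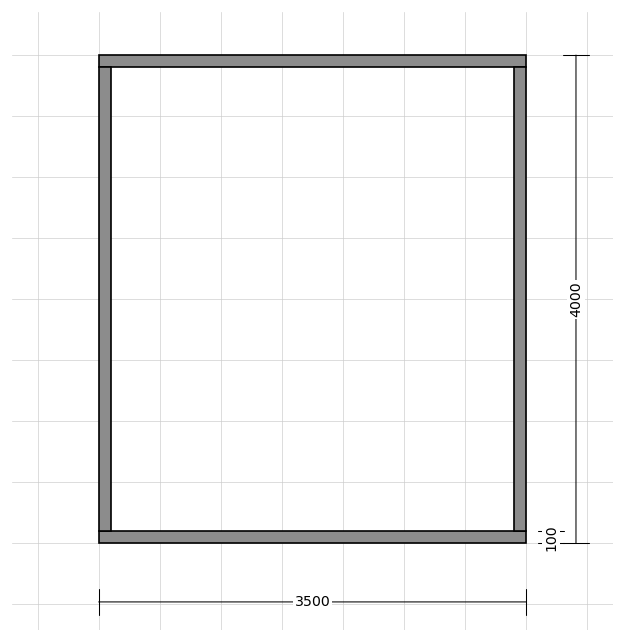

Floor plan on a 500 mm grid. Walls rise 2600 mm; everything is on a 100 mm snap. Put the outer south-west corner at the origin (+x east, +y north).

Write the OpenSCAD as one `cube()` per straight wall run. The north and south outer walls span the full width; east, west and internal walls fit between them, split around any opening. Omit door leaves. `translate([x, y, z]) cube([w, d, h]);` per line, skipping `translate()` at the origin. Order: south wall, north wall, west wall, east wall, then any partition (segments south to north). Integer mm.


cube([3500, 100, 2600]);
translate([0, 3900, 0]) cube([3500, 100, 2600]);
translate([0, 100, 0]) cube([100, 3800, 2600]);
translate([3400, 100, 0]) cube([100, 3800, 2600]);


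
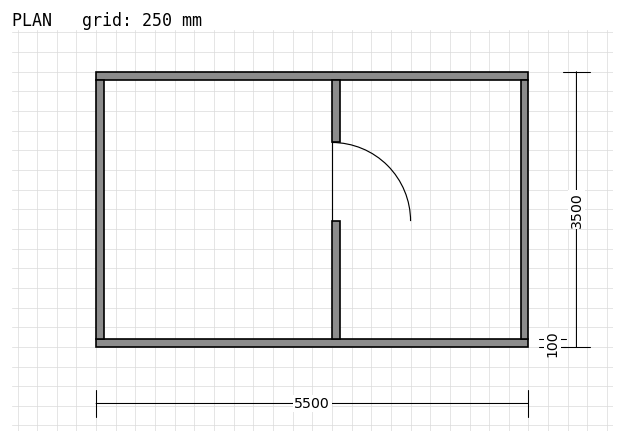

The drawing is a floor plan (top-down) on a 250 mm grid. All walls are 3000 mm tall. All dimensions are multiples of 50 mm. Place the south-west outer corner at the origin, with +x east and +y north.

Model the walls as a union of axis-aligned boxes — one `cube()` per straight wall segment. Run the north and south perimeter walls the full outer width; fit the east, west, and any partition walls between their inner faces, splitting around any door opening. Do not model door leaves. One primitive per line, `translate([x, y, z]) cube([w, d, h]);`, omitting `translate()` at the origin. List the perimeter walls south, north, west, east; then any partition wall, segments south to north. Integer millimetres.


cube([5500, 100, 3000]);
translate([0, 3400, 0]) cube([5500, 100, 3000]);
translate([0, 100, 0]) cube([100, 3300, 3000]);
translate([5400, 100, 0]) cube([100, 3300, 3000]);
translate([3000, 100, 0]) cube([100, 1500, 3000]);
translate([3000, 2600, 0]) cube([100, 800, 3000]);


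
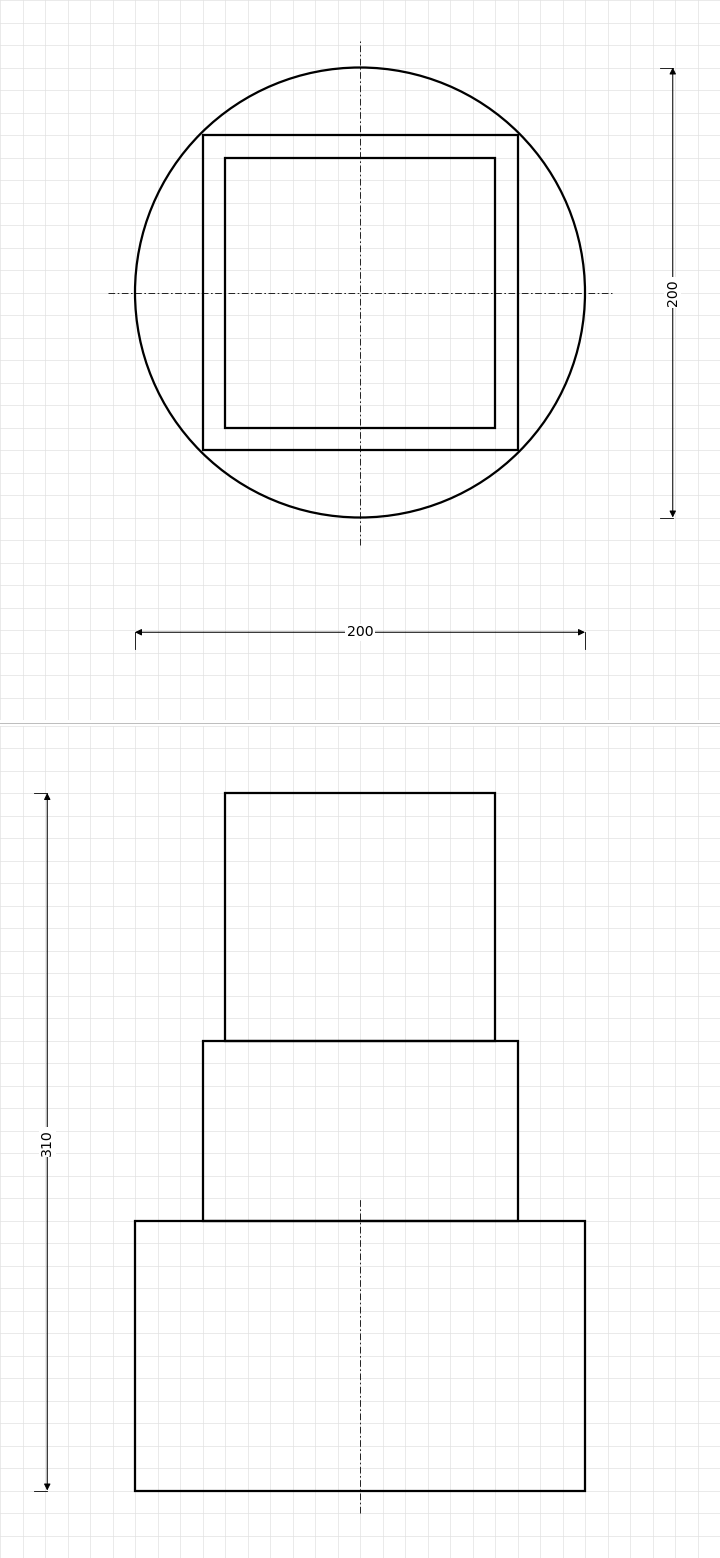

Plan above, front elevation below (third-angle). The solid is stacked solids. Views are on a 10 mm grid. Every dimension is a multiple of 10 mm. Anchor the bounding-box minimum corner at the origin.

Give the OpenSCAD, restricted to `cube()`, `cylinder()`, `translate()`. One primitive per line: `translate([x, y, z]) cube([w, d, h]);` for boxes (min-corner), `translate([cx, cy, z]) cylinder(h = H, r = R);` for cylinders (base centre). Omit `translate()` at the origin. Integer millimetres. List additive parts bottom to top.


translate([100, 100, 0]) cylinder(h = 120, r = 100);
translate([30, 30, 120]) cube([140, 140, 80]);
translate([40, 40, 200]) cube([120, 120, 110]);
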